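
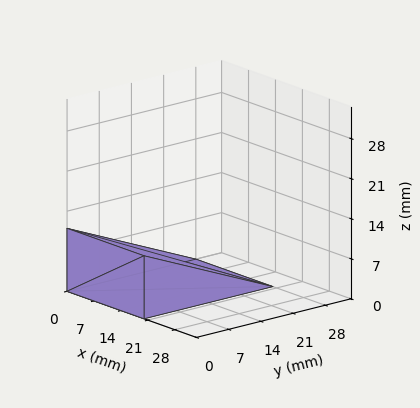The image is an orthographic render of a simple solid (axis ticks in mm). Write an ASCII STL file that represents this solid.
Reading the render: the shape is a wedge (ramp): 20 × 28 mm base, rising to 11 mm along the y=0 edge and sloping linearly to z=0 at y=28 (dimensions read to the nearest mm from the axis ticks). For the STL, each face is triangulated and given an outward normal.

solid part
  facet normal 0.0000 0.0000 -1.0000
    outer loop
      vertex 20.00 28.00 0.00
      vertex 20.00 0.00 0.00
      vertex 0.00 0.00 0.00
    endloop
  endfacet
  facet normal 0.0000 0.0000 -1.0000
    outer loop
      vertex 0.00 28.00 0.00
      vertex 20.00 28.00 0.00
      vertex 0.00 0.00 0.00
    endloop
  endfacet
  facet normal 0.0000 -1.0000 0.0000
    outer loop
      vertex 0.00 0.00 0.00
      vertex 20.00 0.00 0.00
      vertex 20.00 0.00 11.00
    endloop
  endfacet
  facet normal 0.0000 -1.0000 0.0000
    outer loop
      vertex 0.00 0.00 0.00
      vertex 20.00 0.00 11.00
      vertex 0.00 0.00 11.00
    endloop
  endfacet
  facet normal 0.0000 0.3657 0.9308
    outer loop
      vertex 0.00 0.00 11.00
      vertex 20.00 0.00 11.00
      vertex 20.00 28.00 0.00
    endloop
  endfacet
  facet normal 0.0000 0.3657 0.9308
    outer loop
      vertex 0.00 0.00 11.00
      vertex 20.00 28.00 0.00
      vertex 0.00 28.00 0.00
    endloop
  endfacet
  facet normal -1.0000 0.0000 0.0000
    outer loop
      vertex 0.00 0.00 11.00
      vertex 0.00 28.00 0.00
      vertex 0.00 0.00 0.00
    endloop
  endfacet
  facet normal 1.0000 0.0000 0.0000
    outer loop
      vertex 20.00 0.00 0.00
      vertex 20.00 28.00 0.00
      vertex 20.00 0.00 11.00
    endloop
  endfacet
endsolid part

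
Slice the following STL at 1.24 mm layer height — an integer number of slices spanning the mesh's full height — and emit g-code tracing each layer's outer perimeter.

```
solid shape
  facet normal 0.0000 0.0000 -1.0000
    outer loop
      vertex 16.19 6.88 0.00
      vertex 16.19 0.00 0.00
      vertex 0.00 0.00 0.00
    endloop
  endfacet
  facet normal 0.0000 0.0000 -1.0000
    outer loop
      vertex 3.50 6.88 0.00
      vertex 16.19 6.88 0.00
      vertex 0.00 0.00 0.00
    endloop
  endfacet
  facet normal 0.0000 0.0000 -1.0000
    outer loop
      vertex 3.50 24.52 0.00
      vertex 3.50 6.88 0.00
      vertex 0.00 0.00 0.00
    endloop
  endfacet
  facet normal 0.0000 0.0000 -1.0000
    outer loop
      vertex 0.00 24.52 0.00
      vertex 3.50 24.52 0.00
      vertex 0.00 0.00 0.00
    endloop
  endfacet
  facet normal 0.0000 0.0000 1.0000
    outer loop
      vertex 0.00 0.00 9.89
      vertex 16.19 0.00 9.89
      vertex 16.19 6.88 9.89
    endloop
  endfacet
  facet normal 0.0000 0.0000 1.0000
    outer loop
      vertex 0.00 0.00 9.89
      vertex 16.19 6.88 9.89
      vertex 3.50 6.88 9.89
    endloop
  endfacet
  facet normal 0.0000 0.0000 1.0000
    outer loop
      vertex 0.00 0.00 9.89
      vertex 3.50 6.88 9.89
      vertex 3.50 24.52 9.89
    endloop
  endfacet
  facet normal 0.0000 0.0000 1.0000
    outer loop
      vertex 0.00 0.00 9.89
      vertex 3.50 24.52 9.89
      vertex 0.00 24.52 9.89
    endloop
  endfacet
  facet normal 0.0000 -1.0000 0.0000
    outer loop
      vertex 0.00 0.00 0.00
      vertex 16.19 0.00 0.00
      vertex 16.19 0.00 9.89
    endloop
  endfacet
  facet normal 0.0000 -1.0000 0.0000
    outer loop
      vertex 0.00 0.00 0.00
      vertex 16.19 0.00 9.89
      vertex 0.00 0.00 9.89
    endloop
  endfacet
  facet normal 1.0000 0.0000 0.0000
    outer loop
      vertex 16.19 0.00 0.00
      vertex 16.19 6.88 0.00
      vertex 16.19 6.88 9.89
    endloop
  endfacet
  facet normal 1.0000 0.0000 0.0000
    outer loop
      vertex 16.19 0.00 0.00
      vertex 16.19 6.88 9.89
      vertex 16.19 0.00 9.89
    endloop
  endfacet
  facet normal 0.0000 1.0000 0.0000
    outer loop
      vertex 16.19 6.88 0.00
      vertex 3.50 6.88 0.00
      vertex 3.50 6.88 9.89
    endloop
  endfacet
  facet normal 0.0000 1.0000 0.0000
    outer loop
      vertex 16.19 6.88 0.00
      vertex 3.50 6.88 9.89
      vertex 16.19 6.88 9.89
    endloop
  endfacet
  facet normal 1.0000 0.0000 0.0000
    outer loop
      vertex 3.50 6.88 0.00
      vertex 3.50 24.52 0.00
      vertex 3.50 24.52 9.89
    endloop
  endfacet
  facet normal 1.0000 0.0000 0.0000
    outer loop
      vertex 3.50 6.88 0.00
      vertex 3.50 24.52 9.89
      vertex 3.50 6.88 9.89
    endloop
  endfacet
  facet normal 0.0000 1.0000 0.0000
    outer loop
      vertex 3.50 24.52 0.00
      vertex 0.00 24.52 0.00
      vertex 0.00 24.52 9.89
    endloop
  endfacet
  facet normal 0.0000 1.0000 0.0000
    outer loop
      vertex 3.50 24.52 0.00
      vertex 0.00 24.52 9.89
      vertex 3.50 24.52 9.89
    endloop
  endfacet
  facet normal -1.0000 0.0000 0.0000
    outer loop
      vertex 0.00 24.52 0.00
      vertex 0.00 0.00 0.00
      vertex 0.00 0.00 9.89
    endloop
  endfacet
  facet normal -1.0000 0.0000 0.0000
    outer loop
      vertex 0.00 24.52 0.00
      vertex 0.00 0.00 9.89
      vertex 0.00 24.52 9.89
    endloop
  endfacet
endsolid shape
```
; perimeter-only toolpath
G21 ; units = mm
G90 ; absolute positioning
G28 ; home
; layer 1
G0 Z1.24
G0 X0.00 Y0.00
G1 X16.19 Y0.00
G1 X16.19 Y6.88
G1 X3.50 Y6.88
G1 X3.50 Y24.52
G1 X0.00 Y24.52
G1 X0.00 Y0.00
; layer 2
G0 Z2.47
G0 X0.00 Y0.00
G1 X16.19 Y0.00
G1 X16.19 Y6.88
G1 X3.50 Y6.88
G1 X3.50 Y24.52
G1 X0.00 Y24.52
G1 X0.00 Y0.00
; layer 3
G0 Z3.71
G0 X0.00 Y0.00
G1 X16.19 Y0.00
G1 X16.19 Y6.88
G1 X3.50 Y6.88
G1 X3.50 Y24.52
G1 X0.00 Y24.52
G1 X0.00 Y0.00
; layer 4
G0 Z4.95
G0 X0.00 Y0.00
G1 X16.19 Y0.00
G1 X16.19 Y6.88
G1 X3.50 Y6.88
G1 X3.50 Y24.52
G1 X0.00 Y24.52
G1 X0.00 Y0.00
; layer 5
G0 Z6.18
G0 X0.00 Y0.00
G1 X16.19 Y0.00
G1 X16.19 Y6.88
G1 X3.50 Y6.88
G1 X3.50 Y24.52
G1 X0.00 Y24.52
G1 X0.00 Y0.00
; layer 6
G0 Z7.42
G0 X0.00 Y0.00
G1 X16.19 Y0.00
G1 X16.19 Y6.88
G1 X3.50 Y6.88
G1 X3.50 Y24.52
G1 X0.00 Y24.52
G1 X0.00 Y0.00
; layer 7
G0 Z8.65
G0 X0.00 Y0.00
G1 X16.19 Y0.00
G1 X16.19 Y6.88
G1 X3.50 Y6.88
G1 X3.50 Y24.52
G1 X0.00 Y24.52
G1 X0.00 Y0.00
; layer 8
G0 Z9.89
G0 X0.00 Y0.00
G1 X16.19 Y0.00
G1 X16.19 Y6.88
G1 X3.50 Y6.88
G1 X3.50 Y24.52
G1 X0.00 Y24.52
G1 X0.00 Y0.00
M2 ; end

The solid is an L-shaped prism: outer 16.2 × 24.5 mm, arm thicknesses ≈ 6.88 mm (horizontal) and 3.5 mm (vertical), extruded 9.89 mm in z. Slicing at Δz = 1.24 mm — 8 equal slices spanning the solid's height, so layer i sits at z = i·h/8 — gives 8 non-empty perimeters. Each is a 6-segment closed polygon; G0 lifts to the layer z and rapids to the start vertex, then G1 traces the edges.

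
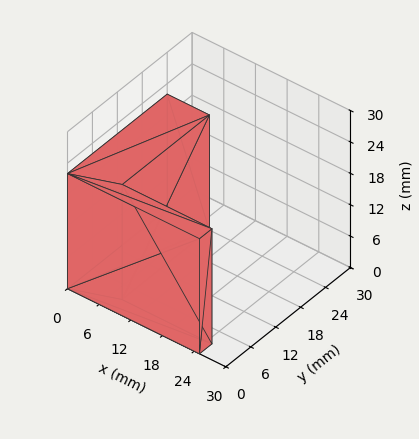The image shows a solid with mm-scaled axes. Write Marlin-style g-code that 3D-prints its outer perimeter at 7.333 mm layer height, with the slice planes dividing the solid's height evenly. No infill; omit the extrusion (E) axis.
Reading the render: the shape is an L-shaped prism: outer 25 × 24 mm, arm thicknesses ≈ 3 mm (horizontal) and 8 mm (vertical), extruded 22 mm in z (dimensions read to the nearest mm from the axis ticks). For the g-code, the solid's height is divided into equal slices at the stated Δz and each level perimeter traced with G1 moves after a G0 lift.

; perimeter-only toolpath
G21 ; units = mm
G90 ; absolute positioning
G28 ; home
; layer 1
G0 Z7.333
G0 X0.000 Y0.000
G1 X25.000 Y0.000
G1 X25.000 Y3.000
G1 X8.000 Y3.000
G1 X8.000 Y24.000
G1 X0.000 Y24.000
G1 X0.000 Y0.000
; layer 2
G0 Z14.667
G0 X0.000 Y0.000
G1 X25.000 Y0.000
G1 X25.000 Y3.000
G1 X8.000 Y3.000
G1 X8.000 Y24.000
G1 X0.000 Y24.000
G1 X0.000 Y0.000
; layer 3
G0 Z22.000
G0 X0.000 Y0.000
G1 X25.000 Y0.000
G1 X25.000 Y3.000
G1 X8.000 Y3.000
G1 X8.000 Y24.000
G1 X0.000 Y24.000
G1 X0.000 Y0.000
M2 ; end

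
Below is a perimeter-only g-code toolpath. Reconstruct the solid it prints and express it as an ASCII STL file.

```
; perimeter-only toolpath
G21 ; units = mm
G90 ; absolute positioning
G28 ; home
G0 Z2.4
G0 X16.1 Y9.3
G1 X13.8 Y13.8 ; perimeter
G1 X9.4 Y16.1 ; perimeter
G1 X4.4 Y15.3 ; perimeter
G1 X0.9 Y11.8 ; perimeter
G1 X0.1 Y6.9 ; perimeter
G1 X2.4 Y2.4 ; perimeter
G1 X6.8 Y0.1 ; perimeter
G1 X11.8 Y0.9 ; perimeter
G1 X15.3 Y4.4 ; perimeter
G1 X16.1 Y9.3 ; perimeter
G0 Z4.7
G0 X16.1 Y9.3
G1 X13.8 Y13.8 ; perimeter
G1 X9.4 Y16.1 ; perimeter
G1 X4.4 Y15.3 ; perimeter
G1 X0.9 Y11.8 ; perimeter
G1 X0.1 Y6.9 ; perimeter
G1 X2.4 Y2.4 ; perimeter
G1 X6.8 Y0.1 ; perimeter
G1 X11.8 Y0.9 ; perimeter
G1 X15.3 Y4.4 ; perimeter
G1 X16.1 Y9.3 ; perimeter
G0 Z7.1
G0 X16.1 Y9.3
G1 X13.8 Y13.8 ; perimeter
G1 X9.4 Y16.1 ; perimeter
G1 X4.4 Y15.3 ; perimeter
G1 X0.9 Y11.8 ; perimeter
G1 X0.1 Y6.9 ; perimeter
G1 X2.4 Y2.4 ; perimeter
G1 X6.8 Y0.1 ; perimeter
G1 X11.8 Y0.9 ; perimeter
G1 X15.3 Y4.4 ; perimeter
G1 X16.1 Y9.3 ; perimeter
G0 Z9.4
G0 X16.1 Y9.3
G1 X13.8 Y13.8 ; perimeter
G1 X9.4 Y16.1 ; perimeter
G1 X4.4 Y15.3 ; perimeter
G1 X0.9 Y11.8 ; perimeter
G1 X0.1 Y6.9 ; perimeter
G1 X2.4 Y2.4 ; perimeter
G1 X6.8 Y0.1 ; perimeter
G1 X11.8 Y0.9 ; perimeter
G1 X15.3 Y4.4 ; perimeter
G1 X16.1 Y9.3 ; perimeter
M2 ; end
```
solid part
  facet normal 0.0000 0.0000 -1.0000
    outer loop
      vertex 9.4 16.1 0.0
      vertex 13.8 13.8 0.0
      vertex 16.1 9.3 0.0
    endloop
  endfacet
  facet normal 0.0000 0.0000 -1.0000
    outer loop
      vertex 4.4 15.3 0.0
      vertex 9.4 16.1 0.0
      vertex 16.1 9.3 0.0
    endloop
  endfacet
  facet normal 0.0000 0.0000 -1.0000
    outer loop
      vertex 0.9 11.8 0.0
      vertex 4.4 15.3 0.0
      vertex 16.1 9.3 0.0
    endloop
  endfacet
  facet normal 0.0000 0.0000 -1.0000
    outer loop
      vertex 0.1 6.9 0.0
      vertex 0.9 11.8 0.0
      vertex 16.1 9.3 0.0
    endloop
  endfacet
  facet normal 0.0000 0.0000 -1.0000
    outer loop
      vertex 2.4 2.4 0.0
      vertex 0.1 6.9 0.0
      vertex 16.1 9.3 0.0
    endloop
  endfacet
  facet normal 0.0000 0.0000 -1.0000
    outer loop
      vertex 6.8 0.1 0.0
      vertex 2.4 2.4 0.0
      vertex 16.1 9.3 0.0
    endloop
  endfacet
  facet normal 0.0000 0.0000 -1.0000
    outer loop
      vertex 11.8 0.9 0.0
      vertex 6.8 0.1 0.0
      vertex 16.1 9.3 0.0
    endloop
  endfacet
  facet normal 0.0000 0.0000 -1.0000
    outer loop
      vertex 15.3 4.4 0.0
      vertex 11.8 0.9 0.0
      vertex 16.1 9.3 0.0
    endloop
  endfacet
  facet normal 0.0000 0.0000 1.0000
    outer loop
      vertex 16.1 9.3 9.4
      vertex 13.8 13.8 9.4
      vertex 9.4 16.1 9.4
    endloop
  endfacet
  facet normal 0.0000 0.0000 1.0000
    outer loop
      vertex 16.1 9.3 9.4
      vertex 9.4 16.1 9.4
      vertex 4.4 15.3 9.4
    endloop
  endfacet
  facet normal 0.0000 0.0000 1.0000
    outer loop
      vertex 16.1 9.3 9.4
      vertex 4.4 15.3 9.4
      vertex 0.9 11.8 9.4
    endloop
  endfacet
  facet normal 0.0000 0.0000 1.0000
    outer loop
      vertex 16.1 9.3 9.4
      vertex 0.9 11.8 9.4
      vertex 0.1 6.9 9.4
    endloop
  endfacet
  facet normal 0.0000 0.0000 1.0000
    outer loop
      vertex 16.1 9.3 9.4
      vertex 0.1 6.9 9.4
      vertex 2.4 2.4 9.4
    endloop
  endfacet
  facet normal 0.0000 0.0000 1.0000
    outer loop
      vertex 16.1 9.3 9.4
      vertex 2.4 2.4 9.4
      vertex 6.8 0.1 9.4
    endloop
  endfacet
  facet normal 0.0000 0.0000 1.0000
    outer loop
      vertex 16.1 9.3 9.4
      vertex 6.8 0.1 9.4
      vertex 11.8 0.9 9.4
    endloop
  endfacet
  facet normal 0.0000 0.0000 1.0000
    outer loop
      vertex 16.1 9.3 9.4
      vertex 11.8 0.9 9.4
      vertex 15.3 4.4 9.4
    endloop
  endfacet
  facet normal 0.8904 0.4551 0.0000
    outer loop
      vertex 16.1 9.3 0.0
      vertex 13.8 13.8 0.0
      vertex 13.8 13.8 9.4
    endloop
  endfacet
  facet normal 0.8904 0.4551 0.0000
    outer loop
      vertex 16.1 9.3 0.0
      vertex 13.8 13.8 9.4
      vertex 16.1 9.3 9.4
    endloop
  endfacet
  facet normal 0.4633 0.8862 0.0000
    outer loop
      vertex 13.8 13.8 0.0
      vertex 9.4 16.1 0.0
      vertex 9.4 16.1 9.4
    endloop
  endfacet
  facet normal 0.4633 0.8862 0.0000
    outer loop
      vertex 13.8 13.8 0.0
      vertex 9.4 16.1 9.4
      vertex 13.8 13.8 9.4
    endloop
  endfacet
  facet normal -0.1580 0.9874 0.0000
    outer loop
      vertex 9.4 16.1 0.0
      vertex 4.4 15.3 0.0
      vertex 4.4 15.3 9.4
    endloop
  endfacet
  facet normal -0.1580 0.9874 0.0000
    outer loop
      vertex 9.4 16.1 0.0
      vertex 4.4 15.3 9.4
      vertex 9.4 16.1 9.4
    endloop
  endfacet
  facet normal -0.7071 0.7071 0.0000
    outer loop
      vertex 4.4 15.3 0.0
      vertex 0.9 11.8 0.0
      vertex 0.9 11.8 9.4
    endloop
  endfacet
  facet normal -0.7071 0.7071 0.0000
    outer loop
      vertex 4.4 15.3 0.0
      vertex 0.9 11.8 9.4
      vertex 4.4 15.3 9.4
    endloop
  endfacet
  facet normal -0.9869 0.1611 0.0000
    outer loop
      vertex 0.9 11.8 0.0
      vertex 0.1 6.9 0.0
      vertex 0.1 6.9 9.4
    endloop
  endfacet
  facet normal -0.9869 0.1611 0.0000
    outer loop
      vertex 0.9 11.8 0.0
      vertex 0.1 6.9 9.4
      vertex 0.9 11.8 9.4
    endloop
  endfacet
  facet normal -0.8904 -0.4551 0.0000
    outer loop
      vertex 0.1 6.9 0.0
      vertex 2.4 2.4 0.0
      vertex 2.4 2.4 9.4
    endloop
  endfacet
  facet normal -0.8904 -0.4551 0.0000
    outer loop
      vertex 0.1 6.9 0.0
      vertex 2.4 2.4 9.4
      vertex 0.1 6.9 9.4
    endloop
  endfacet
  facet normal -0.4633 -0.8862 0.0000
    outer loop
      vertex 2.4 2.4 0.0
      vertex 6.8 0.1 0.0
      vertex 6.8 0.1 9.4
    endloop
  endfacet
  facet normal -0.4633 -0.8862 0.0000
    outer loop
      vertex 2.4 2.4 0.0
      vertex 6.8 0.1 9.4
      vertex 2.4 2.4 9.4
    endloop
  endfacet
  facet normal 0.1580 -0.9874 0.0000
    outer loop
      vertex 6.8 0.1 0.0
      vertex 11.8 0.9 0.0
      vertex 11.8 0.9 9.4
    endloop
  endfacet
  facet normal 0.1580 -0.9874 0.0000
    outer loop
      vertex 6.8 0.1 0.0
      vertex 11.8 0.9 9.4
      vertex 6.8 0.1 9.4
    endloop
  endfacet
  facet normal 0.7071 -0.7071 0.0000
    outer loop
      vertex 11.8 0.9 0.0
      vertex 15.3 4.4 0.0
      vertex 15.3 4.4 9.4
    endloop
  endfacet
  facet normal 0.7071 -0.7071 0.0000
    outer loop
      vertex 11.8 0.9 0.0
      vertex 15.3 4.4 9.4
      vertex 11.8 0.9 9.4
    endloop
  endfacet
  facet normal 0.9869 -0.1611 0.0000
    outer loop
      vertex 15.3 4.4 0.0
      vertex 16.1 9.3 0.0
      vertex 16.1 9.3 9.4
    endloop
  endfacet
  facet normal 0.9869 -0.1611 0.0000
    outer loop
      vertex 15.3 4.4 0.0
      vertex 16.1 9.3 9.4
      vertex 15.3 4.4 9.4
    endloop
  endfacet
endsolid part

The G0 Z moves step by Δz≈2.4 mm. Every layer's G1 loop is the same polygon, so the solid is a straight extrusion of it from z=0 to z≈9.4. Closing with flat bottom and top caps and triangulating gives 36 facets — a regular 10-sided prism (a cylinder approximated with 10 flat sides), circumscribed radius ≈ 8.1 mm, height ≈ 9.4 mm.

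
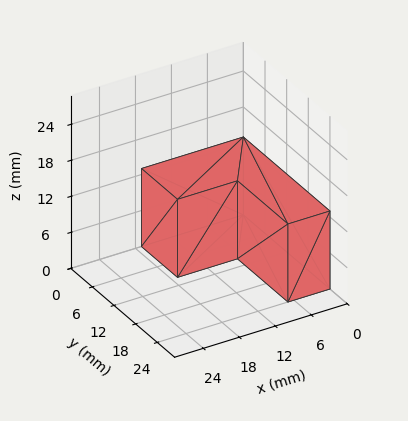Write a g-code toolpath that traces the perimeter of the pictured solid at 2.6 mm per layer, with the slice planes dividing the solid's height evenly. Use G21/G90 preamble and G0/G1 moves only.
Reading the render: the shape is an L-shaped prism: outer 17 × 24 mm, arm thicknesses ≈ 10 mm (horizontal) and 7 mm (vertical), extruded 13 mm in z (dimensions read to the nearest mm from the axis ticks). For the g-code, the solid's height is divided into equal slices at the stated Δz and each level perimeter traced with G1 moves after a G0 lift.

; perimeter-only toolpath
G21 ; units = mm
G90 ; absolute positioning
G28 ; home
; layer 1
G0 Z2.6
G0 X0.0 Y0.0
G1 X17.0 Y0.0
G1 X17.0 Y10.0
G1 X7.0 Y10.0
G1 X7.0 Y24.0
G1 X0.0 Y24.0
G1 X0.0 Y0.0
; layer 2
G0 Z5.2
G0 X0.0 Y0.0
G1 X17.0 Y0.0
G1 X17.0 Y10.0
G1 X7.0 Y10.0
G1 X7.0 Y24.0
G1 X0.0 Y24.0
G1 X0.0 Y0.0
; layer 3
G0 Z7.8
G0 X0.0 Y0.0
G1 X17.0 Y0.0
G1 X17.0 Y10.0
G1 X7.0 Y10.0
G1 X7.0 Y24.0
G1 X0.0 Y24.0
G1 X0.0 Y0.0
; layer 4
G0 Z10.4
G0 X0.0 Y0.0
G1 X17.0 Y0.0
G1 X17.0 Y10.0
G1 X7.0 Y10.0
G1 X7.0 Y24.0
G1 X0.0 Y24.0
G1 X0.0 Y0.0
; layer 5
G0 Z13.0
G0 X0.0 Y0.0
G1 X17.0 Y0.0
G1 X17.0 Y10.0
G1 X7.0 Y10.0
G1 X7.0 Y24.0
G1 X0.0 Y24.0
G1 X0.0 Y0.0
M2 ; end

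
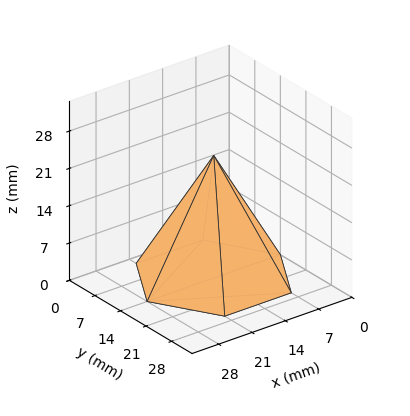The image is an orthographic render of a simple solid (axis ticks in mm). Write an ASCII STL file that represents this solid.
Reading the render: the shape is a regular 6-sided pyramid, base circumscribed radius ≈ 14 mm, apex at z ≈ 23 mm (dimensions read to the nearest mm from the axis ticks). For the STL, each face is triangulated and given an outward normal.

solid part
  facet normal 0.0000 0.0000 -1.0000
    outer loop
      vertex 7.00 26.12 0.00
      vertex 21.00 26.12 0.00
      vertex 28.00 14.00 0.00
    endloop
  endfacet
  facet normal 0.0000 0.0000 -1.0000
    outer loop
      vertex 0.00 14.00 0.00
      vertex 7.00 26.12 0.00
      vertex 28.00 14.00 0.00
    endloop
  endfacet
  facet normal 0.0000 0.0000 -1.0000
    outer loop
      vertex 7.00 1.88 0.00
      vertex 0.00 14.00 0.00
      vertex 28.00 14.00 0.00
    endloop
  endfacet
  facet normal 0.0000 0.0000 -1.0000
    outer loop
      vertex 21.00 1.88 0.00
      vertex 7.00 1.88 0.00
      vertex 28.00 14.00 0.00
    endloop
  endfacet
  facet normal 0.7660 0.4424 0.4663
    outer loop
      vertex 28.00 14.00 0.00
      vertex 21.00 26.12 0.00
      vertex 14.00 14.00 23.00
    endloop
  endfacet
  facet normal 0.0000 0.8847 0.4662
    outer loop
      vertex 21.00 26.12 0.00
      vertex 7.00 26.12 0.00
      vertex 14.00 14.00 23.00
    endloop
  endfacet
  facet normal -0.7660 0.4424 0.4663
    outer loop
      vertex 7.00 26.12 0.00
      vertex 0.00 14.00 0.00
      vertex 14.00 14.00 23.00
    endloop
  endfacet
  facet normal -0.7660 -0.4424 0.4663
    outer loop
      vertex 0.00 14.00 0.00
      vertex 7.00 1.88 0.00
      vertex 14.00 14.00 23.00
    endloop
  endfacet
  facet normal 0.0000 -0.8847 0.4662
    outer loop
      vertex 7.00 1.88 0.00
      vertex 21.00 1.88 0.00
      vertex 14.00 14.00 23.00
    endloop
  endfacet
  facet normal 0.7660 -0.4424 0.4663
    outer loop
      vertex 21.00 1.88 0.00
      vertex 28.00 14.00 0.00
      vertex 14.00 14.00 23.00
    endloop
  endfacet
endsolid part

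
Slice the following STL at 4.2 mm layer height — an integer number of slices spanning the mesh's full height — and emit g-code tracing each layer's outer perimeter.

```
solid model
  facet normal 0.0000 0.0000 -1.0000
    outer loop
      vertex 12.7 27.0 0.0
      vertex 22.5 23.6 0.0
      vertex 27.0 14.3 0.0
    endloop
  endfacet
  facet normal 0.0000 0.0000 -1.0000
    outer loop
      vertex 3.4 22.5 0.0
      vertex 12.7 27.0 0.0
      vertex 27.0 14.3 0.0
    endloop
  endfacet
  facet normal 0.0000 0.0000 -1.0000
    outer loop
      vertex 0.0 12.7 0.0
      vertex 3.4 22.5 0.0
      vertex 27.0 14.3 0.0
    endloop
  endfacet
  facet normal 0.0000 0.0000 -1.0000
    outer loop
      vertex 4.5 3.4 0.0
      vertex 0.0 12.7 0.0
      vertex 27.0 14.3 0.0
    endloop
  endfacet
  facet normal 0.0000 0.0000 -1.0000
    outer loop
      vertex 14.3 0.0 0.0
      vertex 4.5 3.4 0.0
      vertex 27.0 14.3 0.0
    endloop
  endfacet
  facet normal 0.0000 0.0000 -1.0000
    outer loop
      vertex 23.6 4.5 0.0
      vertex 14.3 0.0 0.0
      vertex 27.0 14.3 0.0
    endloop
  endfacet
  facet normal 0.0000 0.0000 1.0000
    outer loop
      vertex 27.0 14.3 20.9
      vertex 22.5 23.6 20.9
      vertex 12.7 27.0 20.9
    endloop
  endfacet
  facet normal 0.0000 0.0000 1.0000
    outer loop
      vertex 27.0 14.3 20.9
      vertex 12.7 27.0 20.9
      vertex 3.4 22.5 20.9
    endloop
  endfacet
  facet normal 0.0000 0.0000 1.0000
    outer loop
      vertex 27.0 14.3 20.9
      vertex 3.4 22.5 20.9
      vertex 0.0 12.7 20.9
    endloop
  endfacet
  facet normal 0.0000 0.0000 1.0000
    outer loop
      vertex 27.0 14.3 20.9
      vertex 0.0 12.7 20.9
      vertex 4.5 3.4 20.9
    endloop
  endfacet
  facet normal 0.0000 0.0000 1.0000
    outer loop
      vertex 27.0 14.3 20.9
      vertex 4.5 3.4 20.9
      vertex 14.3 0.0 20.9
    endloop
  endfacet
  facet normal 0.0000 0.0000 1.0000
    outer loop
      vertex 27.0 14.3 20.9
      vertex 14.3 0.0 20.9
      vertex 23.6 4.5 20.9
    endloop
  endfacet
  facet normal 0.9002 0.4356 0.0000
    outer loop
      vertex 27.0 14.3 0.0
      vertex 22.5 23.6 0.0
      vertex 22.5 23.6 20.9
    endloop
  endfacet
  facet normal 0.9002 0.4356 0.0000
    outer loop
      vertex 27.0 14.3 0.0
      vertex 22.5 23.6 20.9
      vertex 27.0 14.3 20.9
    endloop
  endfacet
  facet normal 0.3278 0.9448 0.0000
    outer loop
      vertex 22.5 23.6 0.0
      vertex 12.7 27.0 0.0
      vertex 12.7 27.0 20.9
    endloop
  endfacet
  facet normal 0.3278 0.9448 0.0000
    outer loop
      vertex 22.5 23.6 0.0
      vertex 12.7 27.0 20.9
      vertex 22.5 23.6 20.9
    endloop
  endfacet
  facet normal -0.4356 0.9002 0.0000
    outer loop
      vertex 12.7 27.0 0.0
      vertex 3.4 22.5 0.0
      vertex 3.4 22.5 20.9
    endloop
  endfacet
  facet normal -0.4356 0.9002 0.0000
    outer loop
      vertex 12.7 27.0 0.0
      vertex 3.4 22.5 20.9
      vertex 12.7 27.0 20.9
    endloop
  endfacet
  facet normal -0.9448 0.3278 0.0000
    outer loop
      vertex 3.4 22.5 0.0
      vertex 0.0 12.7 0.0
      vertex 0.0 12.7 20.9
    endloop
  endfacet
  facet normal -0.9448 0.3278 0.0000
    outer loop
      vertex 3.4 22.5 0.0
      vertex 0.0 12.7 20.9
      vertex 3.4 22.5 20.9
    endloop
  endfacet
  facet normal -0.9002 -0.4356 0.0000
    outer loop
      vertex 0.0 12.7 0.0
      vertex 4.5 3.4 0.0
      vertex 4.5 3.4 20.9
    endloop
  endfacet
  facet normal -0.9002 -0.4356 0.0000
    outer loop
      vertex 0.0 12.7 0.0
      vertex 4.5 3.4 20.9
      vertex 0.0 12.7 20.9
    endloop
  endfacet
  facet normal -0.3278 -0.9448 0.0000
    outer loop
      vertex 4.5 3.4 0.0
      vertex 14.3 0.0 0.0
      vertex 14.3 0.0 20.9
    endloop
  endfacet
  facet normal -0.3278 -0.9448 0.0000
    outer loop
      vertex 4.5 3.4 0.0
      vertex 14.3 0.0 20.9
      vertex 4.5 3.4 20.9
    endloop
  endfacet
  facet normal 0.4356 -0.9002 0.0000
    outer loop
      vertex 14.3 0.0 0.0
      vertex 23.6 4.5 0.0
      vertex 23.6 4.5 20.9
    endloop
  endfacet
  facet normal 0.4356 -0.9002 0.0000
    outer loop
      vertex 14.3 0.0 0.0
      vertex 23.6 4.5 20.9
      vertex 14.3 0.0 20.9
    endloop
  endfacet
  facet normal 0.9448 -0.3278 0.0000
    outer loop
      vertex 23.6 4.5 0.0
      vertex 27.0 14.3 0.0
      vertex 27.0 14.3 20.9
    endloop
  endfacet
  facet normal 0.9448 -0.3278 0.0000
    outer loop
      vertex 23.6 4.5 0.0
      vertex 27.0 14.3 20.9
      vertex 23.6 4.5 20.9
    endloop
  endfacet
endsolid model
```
; perimeter-only toolpath
G21 ; units = mm
G90 ; absolute positioning
G28 ; home
; layer 1
G0 Z4.2
G0 X27.0 Y14.3
G1 X22.5 Y23.6
G1 X12.7 Y27.0
G1 X3.4 Y22.5
G1 X0.0 Y12.7
G1 X4.5 Y3.4
G1 X14.3 Y0.0
G1 X23.6 Y4.5
G1 X27.0 Y14.3
; layer 2
G0 Z8.4
G0 X27.0 Y14.3
G1 X22.5 Y23.6
G1 X12.7 Y27.0
G1 X3.4 Y22.5
G1 X0.0 Y12.7
G1 X4.5 Y3.4
G1 X14.3 Y0.0
G1 X23.6 Y4.5
G1 X27.0 Y14.3
; layer 3
G0 Z12.5
G0 X27.0 Y14.3
G1 X22.5 Y23.6
G1 X12.7 Y27.0
G1 X3.4 Y22.5
G1 X0.0 Y12.7
G1 X4.5 Y3.4
G1 X14.3 Y0.0
G1 X23.6 Y4.5
G1 X27.0 Y14.3
; layer 4
G0 Z16.7
G0 X27.0 Y14.3
G1 X22.5 Y23.6
G1 X12.7 Y27.0
G1 X3.4 Y22.5
G1 X0.0 Y12.7
G1 X4.5 Y3.4
G1 X14.3 Y0.0
G1 X23.6 Y4.5
G1 X27.0 Y14.3
; layer 5
G0 Z20.9
G0 X27.0 Y14.3
G1 X22.5 Y23.6
G1 X12.7 Y27.0
G1 X3.4 Y22.5
G1 X0.0 Y12.7
G1 X4.5 Y3.4
G1 X14.3 Y0.0
G1 X23.6 Y4.5
G1 X27.0 Y14.3
M2 ; end

The solid is a regular 8-sided prism (a cylinder approximated with 8 flat sides), circumscribed radius ≈ 13.5 mm, height ≈ 20.9 mm. Slicing at Δz = 4.2 mm — 5 equal slices spanning the solid's height, so layer i sits at z = i·h/5 — gives 5 non-empty perimeters. Each is a 8-segment closed polygon; G0 lifts to the layer z and rapids to the start vertex, then G1 traces the edges.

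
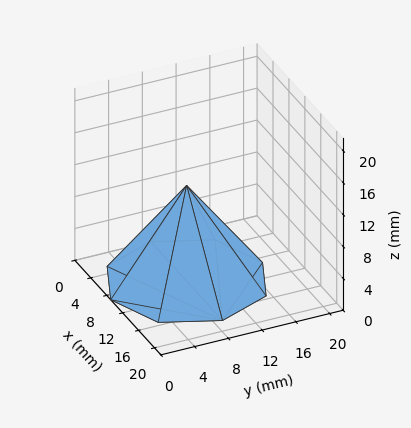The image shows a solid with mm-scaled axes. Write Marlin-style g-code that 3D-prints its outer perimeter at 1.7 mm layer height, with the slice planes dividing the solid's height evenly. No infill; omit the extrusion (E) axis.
Reading the render: the shape is a regular 8-sided pyramid, base circumscribed radius ≈ 9 mm, apex at z ≈ 12 mm (dimensions read to the nearest mm from the axis ticks). For the g-code, the solid's height is divided into equal slices at the stated Δz and each level perimeter traced with G1 moves after a G0 lift.

; perimeter-only toolpath
G21 ; units = mm
G90 ; absolute positioning
G28 ; home
; layer 1
G0 Z1.7
G0 X16.7 Y9.0
G1 X14.5 Y14.5
G1 X9.0 Y16.7
G1 X3.5 Y14.5
G1 X1.3 Y9.0
G1 X3.5 Y3.5
G1 X9.0 Y1.3
G1 X14.5 Y3.5
G1 X16.7 Y9.0
; layer 2
G0 Z3.4
G0 X15.4 Y9.0
G1 X13.6 Y13.6
G1 X9.0 Y15.4
G1 X4.4 Y13.6
G1 X2.6 Y9.0
G1 X4.4 Y4.4
G1 X9.0 Y2.6
G1 X13.6 Y4.4
G1 X15.4 Y9.0
; layer 3
G0 Z5.1
G0 X14.1 Y9.0
G1 X12.7 Y12.7
G1 X9.0 Y14.1
G1 X5.3 Y12.7
G1 X3.9 Y9.0
G1 X5.3 Y5.3
G1 X9.0 Y3.9
G1 X12.7 Y5.3
G1 X14.1 Y9.0
; layer 4
G0 Z6.9
G0 X12.9 Y9.0
G1 X11.7 Y11.7
G1 X9.0 Y12.9
G1 X6.3 Y11.7
G1 X5.1 Y9.0
G1 X6.3 Y6.3
G1 X9.0 Y5.1
G1 X11.7 Y6.3
G1 X12.9 Y9.0
; layer 5
G0 Z8.6
G0 X11.6 Y9.0
G1 X10.8 Y10.8
G1 X9.0 Y11.6
G1 X7.2 Y10.8
G1 X6.4 Y9.0
G1 X7.2 Y7.2
G1 X9.0 Y6.4
G1 X10.8 Y7.2
G1 X11.6 Y9.0
; layer 6
G0 Z10.3
G0 X10.3 Y9.0
G1 X9.9 Y9.9
G1 X9.0 Y10.3
G1 X8.1 Y9.9
G1 X7.7 Y9.0
G1 X8.1 Y8.1
G1 X9.0 Y7.7
G1 X9.9 Y8.1
G1 X10.3 Y9.0
M2 ; end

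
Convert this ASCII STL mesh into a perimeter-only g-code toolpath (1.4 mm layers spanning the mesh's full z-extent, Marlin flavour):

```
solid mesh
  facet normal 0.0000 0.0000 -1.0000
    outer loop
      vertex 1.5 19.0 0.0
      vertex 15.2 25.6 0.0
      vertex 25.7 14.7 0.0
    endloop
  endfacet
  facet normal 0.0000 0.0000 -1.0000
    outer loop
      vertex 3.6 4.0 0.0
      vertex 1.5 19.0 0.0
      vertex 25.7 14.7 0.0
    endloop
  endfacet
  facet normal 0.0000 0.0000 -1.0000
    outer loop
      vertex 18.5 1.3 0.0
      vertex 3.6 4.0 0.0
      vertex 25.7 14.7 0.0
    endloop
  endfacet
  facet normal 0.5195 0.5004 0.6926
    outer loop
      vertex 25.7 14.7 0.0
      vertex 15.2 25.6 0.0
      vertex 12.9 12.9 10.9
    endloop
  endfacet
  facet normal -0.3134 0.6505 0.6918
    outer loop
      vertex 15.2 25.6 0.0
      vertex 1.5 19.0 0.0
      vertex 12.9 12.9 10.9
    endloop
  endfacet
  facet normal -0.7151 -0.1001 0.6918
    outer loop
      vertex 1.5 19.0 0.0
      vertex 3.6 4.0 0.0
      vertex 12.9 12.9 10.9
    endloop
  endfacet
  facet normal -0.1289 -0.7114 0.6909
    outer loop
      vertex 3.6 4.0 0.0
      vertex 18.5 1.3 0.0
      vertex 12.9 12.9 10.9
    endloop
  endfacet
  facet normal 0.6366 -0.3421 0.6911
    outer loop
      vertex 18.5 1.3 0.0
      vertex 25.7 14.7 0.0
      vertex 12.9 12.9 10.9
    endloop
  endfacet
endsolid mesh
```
; perimeter-only toolpath
G21 ; units = mm
G90 ; absolute positioning
G28 ; home
; layer 1
G0 Z1.4
G0 X24.1 Y14.5
G1 X14.9 Y24.0
G1 X2.9 Y18.2
G1 X4.8 Y5.1
G1 X17.8 Y2.8
G1 X24.1 Y14.5
; layer 2
G0 Z2.7
G0 X22.5 Y14.2
G1 X14.6 Y22.4
G1 X4.3 Y17.5
G1 X5.9 Y6.2
G1 X17.1 Y4.2
G1 X22.5 Y14.2
; layer 3
G0 Z4.1
G0 X20.9 Y14.0
G1 X14.3 Y20.8
G1 X5.8 Y16.7
G1 X7.1 Y7.3
G1 X16.4 Y5.7
G1 X20.9 Y14.0
; layer 4
G0 Z5.5
G0 X19.3 Y13.8
G1 X14.1 Y19.2
G1 X7.2 Y15.9
G1 X8.2 Y8.4
G1 X15.7 Y7.1
G1 X19.3 Y13.8
; layer 5
G0 Z6.8
G0 X17.7 Y13.6
G1 X13.8 Y17.7
G1 X8.6 Y15.2
G1 X9.4 Y9.6
G1 X15.0 Y8.6
G1 X17.7 Y13.6
; layer 6
G0 Z8.2
G0 X16.1 Y13.4
G1 X13.5 Y16.1
G1 X10.1 Y14.4
G1 X10.6 Y10.7
G1 X14.3 Y10.0
G1 X16.1 Y13.4
; layer 7
G0 Z9.5
G0 X14.5 Y13.1
G1 X13.2 Y14.5
G1 X11.5 Y13.7
G1 X11.7 Y11.8
G1 X13.6 Y11.4
G1 X14.5 Y13.1
M2 ; end

The solid is a regular 5-sided pyramid, base circumscribed radius ≈ 12.9 mm, apex at z ≈ 10.9 mm. Slicing at Δz = 1.4 mm — 8 equal slices spanning the solid's height, so layer i sits at z = i·h/8 — gives 7 non-empty perimeters. Each is a 5-segment closed polygon; G0 lifts to the layer z and rapids to the start vertex, then G1 traces the edges. The cross-section shrinks linearly with z (the slice at the apex is degenerate and omitted).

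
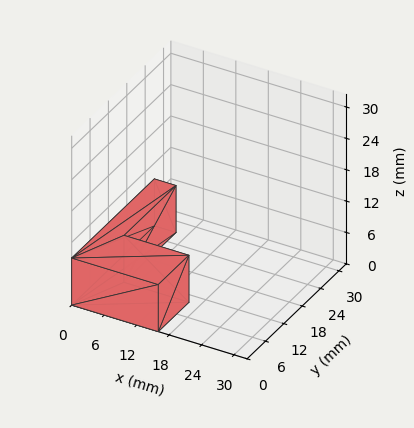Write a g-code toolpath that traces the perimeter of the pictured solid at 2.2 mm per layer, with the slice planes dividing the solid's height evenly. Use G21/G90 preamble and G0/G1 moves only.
Reading the render: the shape is an L-shaped prism: outer 16 × 27 mm, arm thicknesses ≈ 10 mm (horizontal) and 4 mm (vertical), extruded 9 mm in z (dimensions read to the nearest mm from the axis ticks). For the g-code, the solid's height is divided into equal slices at the stated Δz and each level perimeter traced with G1 moves after a G0 lift.

; perimeter-only toolpath
G21 ; units = mm
G90 ; absolute positioning
G28 ; home
; layer 1
G0 Z2.2
G0 X0.0 Y0.0
G1 X16.0 Y0.0
G1 X16.0 Y10.0
G1 X4.0 Y10.0
G1 X4.0 Y27.0
G1 X0.0 Y27.0
G1 X0.0 Y0.0
; layer 2
G0 Z4.5
G0 X0.0 Y0.0
G1 X16.0 Y0.0
G1 X16.0 Y10.0
G1 X4.0 Y10.0
G1 X4.0 Y27.0
G1 X0.0 Y27.0
G1 X0.0 Y0.0
; layer 3
G0 Z6.8
G0 X0.0 Y0.0
G1 X16.0 Y0.0
G1 X16.0 Y10.0
G1 X4.0 Y10.0
G1 X4.0 Y27.0
G1 X0.0 Y27.0
G1 X0.0 Y0.0
; layer 4
G0 Z9.0
G0 X0.0 Y0.0
G1 X16.0 Y0.0
G1 X16.0 Y10.0
G1 X4.0 Y10.0
G1 X4.0 Y27.0
G1 X0.0 Y27.0
G1 X0.0 Y0.0
M2 ; end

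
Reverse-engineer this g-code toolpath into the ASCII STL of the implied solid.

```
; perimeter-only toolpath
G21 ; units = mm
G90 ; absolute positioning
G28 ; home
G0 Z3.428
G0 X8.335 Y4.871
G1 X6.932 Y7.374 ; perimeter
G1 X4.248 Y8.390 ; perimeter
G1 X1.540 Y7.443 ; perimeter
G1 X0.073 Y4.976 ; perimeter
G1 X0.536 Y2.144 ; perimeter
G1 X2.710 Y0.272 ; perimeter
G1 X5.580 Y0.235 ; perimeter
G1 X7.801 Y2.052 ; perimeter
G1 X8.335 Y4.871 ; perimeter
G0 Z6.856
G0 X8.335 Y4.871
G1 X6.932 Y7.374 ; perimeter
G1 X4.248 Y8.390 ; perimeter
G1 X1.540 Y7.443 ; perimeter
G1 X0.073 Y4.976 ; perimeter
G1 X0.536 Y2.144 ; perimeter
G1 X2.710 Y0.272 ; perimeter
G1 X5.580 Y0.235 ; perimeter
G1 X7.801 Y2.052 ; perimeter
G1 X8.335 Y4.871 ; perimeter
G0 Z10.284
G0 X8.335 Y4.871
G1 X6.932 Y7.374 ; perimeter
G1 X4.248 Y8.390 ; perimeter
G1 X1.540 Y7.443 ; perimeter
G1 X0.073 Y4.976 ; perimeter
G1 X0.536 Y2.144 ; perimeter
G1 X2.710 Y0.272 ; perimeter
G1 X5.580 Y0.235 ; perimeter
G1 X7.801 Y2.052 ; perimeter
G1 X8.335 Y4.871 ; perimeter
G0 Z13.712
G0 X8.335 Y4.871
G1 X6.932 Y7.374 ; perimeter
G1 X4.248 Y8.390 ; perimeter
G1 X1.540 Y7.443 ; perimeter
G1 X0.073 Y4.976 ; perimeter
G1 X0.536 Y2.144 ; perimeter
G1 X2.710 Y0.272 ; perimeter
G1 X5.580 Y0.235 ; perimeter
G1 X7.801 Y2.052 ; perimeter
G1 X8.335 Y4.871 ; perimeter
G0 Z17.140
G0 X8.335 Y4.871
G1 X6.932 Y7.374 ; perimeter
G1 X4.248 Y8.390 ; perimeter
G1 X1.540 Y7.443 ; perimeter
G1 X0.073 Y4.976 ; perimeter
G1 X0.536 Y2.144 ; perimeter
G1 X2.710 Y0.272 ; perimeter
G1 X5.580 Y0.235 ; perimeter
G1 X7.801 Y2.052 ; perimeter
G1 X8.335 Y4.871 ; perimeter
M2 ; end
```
solid part
  facet normal 0.0000 0.0000 -1.0000
    outer loop
      vertex 4.248 8.390 0.000
      vertex 6.932 7.374 0.000
      vertex 8.335 4.871 0.000
    endloop
  endfacet
  facet normal 0.0000 0.0000 -1.0000
    outer loop
      vertex 1.540 7.443 0.000
      vertex 4.248 8.390 0.000
      vertex 8.335 4.871 0.000
    endloop
  endfacet
  facet normal 0.0000 0.0000 -1.0000
    outer loop
      vertex 0.073 4.976 0.000
      vertex 1.540 7.443 0.000
      vertex 8.335 4.871 0.000
    endloop
  endfacet
  facet normal 0.0000 0.0000 -1.0000
    outer loop
      vertex 0.536 2.144 0.000
      vertex 0.073 4.976 0.000
      vertex 8.335 4.871 0.000
    endloop
  endfacet
  facet normal 0.0000 0.0000 -1.0000
    outer loop
      vertex 2.710 0.272 0.000
      vertex 0.536 2.144 0.000
      vertex 8.335 4.871 0.000
    endloop
  endfacet
  facet normal 0.0000 0.0000 -1.0000
    outer loop
      vertex 5.580 0.235 0.000
      vertex 2.710 0.272 0.000
      vertex 8.335 4.871 0.000
    endloop
  endfacet
  facet normal 0.0000 0.0000 -1.0000
    outer loop
      vertex 7.801 2.052 0.000
      vertex 5.580 0.235 0.000
      vertex 8.335 4.871 0.000
    endloop
  endfacet
  facet normal 0.0000 0.0000 1.0000
    outer loop
      vertex 8.335 4.871 17.140
      vertex 6.932 7.374 17.140
      vertex 4.248 8.390 17.140
    endloop
  endfacet
  facet normal 0.0000 0.0000 1.0000
    outer loop
      vertex 8.335 4.871 17.140
      vertex 4.248 8.390 17.140
      vertex 1.540 7.443 17.140
    endloop
  endfacet
  facet normal 0.0000 0.0000 1.0000
    outer loop
      vertex 8.335 4.871 17.140
      vertex 1.540 7.443 17.140
      vertex 0.073 4.976 17.140
    endloop
  endfacet
  facet normal 0.0000 0.0000 1.0000
    outer loop
      vertex 8.335 4.871 17.140
      vertex 0.073 4.976 17.140
      vertex 0.536 2.144 17.140
    endloop
  endfacet
  facet normal 0.0000 0.0000 1.0000
    outer loop
      vertex 8.335 4.871 17.140
      vertex 0.536 2.144 17.140
      vertex 2.710 0.272 17.140
    endloop
  endfacet
  facet normal 0.0000 0.0000 1.0000
    outer loop
      vertex 8.335 4.871 17.140
      vertex 2.710 0.272 17.140
      vertex 5.580 0.235 17.140
    endloop
  endfacet
  facet normal 0.0000 0.0000 1.0000
    outer loop
      vertex 8.335 4.871 17.140
      vertex 5.580 0.235 17.140
      vertex 7.801 2.052 17.140
    endloop
  endfacet
  facet normal 0.8723 0.4890 0.0000
    outer loop
      vertex 8.335 4.871 0.000
      vertex 6.932 7.374 0.000
      vertex 6.932 7.374 17.140
    endloop
  endfacet
  facet normal 0.8723 0.4890 0.0000
    outer loop
      vertex 8.335 4.871 0.000
      vertex 6.932 7.374 17.140
      vertex 8.335 4.871 17.140
    endloop
  endfacet
  facet normal 0.3540 0.9352 0.0000
    outer loop
      vertex 6.932 7.374 0.000
      vertex 4.248 8.390 0.000
      vertex 4.248 8.390 17.140
    endloop
  endfacet
  facet normal 0.3540 0.9352 0.0000
    outer loop
      vertex 6.932 7.374 0.000
      vertex 4.248 8.390 17.140
      vertex 6.932 7.374 17.140
    endloop
  endfacet
  facet normal -0.3301 0.9439 0.0000
    outer loop
      vertex 4.248 8.390 0.000
      vertex 1.540 7.443 0.000
      vertex 1.540 7.443 17.140
    endloop
  endfacet
  facet normal -0.3301 0.9439 0.0000
    outer loop
      vertex 4.248 8.390 0.000
      vertex 1.540 7.443 17.140
      vertex 4.248 8.390 17.140
    endloop
  endfacet
  facet normal -0.8595 0.5111 0.0000
    outer loop
      vertex 1.540 7.443 0.000
      vertex 0.073 4.976 0.000
      vertex 0.073 4.976 17.140
    endloop
  endfacet
  facet normal -0.8595 0.5111 0.0000
    outer loop
      vertex 1.540 7.443 0.000
      vertex 0.073 4.976 17.140
      vertex 1.540 7.443 17.140
    endloop
  endfacet
  facet normal -0.9869 -0.1613 0.0000
    outer loop
      vertex 0.073 4.976 0.000
      vertex 0.536 2.144 0.000
      vertex 0.536 2.144 17.140
    endloop
  endfacet
  facet normal -0.9869 -0.1613 0.0000
    outer loop
      vertex 0.073 4.976 0.000
      vertex 0.536 2.144 17.140
      vertex 0.073 4.976 17.140
    endloop
  endfacet
  facet normal -0.6525 -0.7578 0.0000
    outer loop
      vertex 0.536 2.144 0.000
      vertex 2.710 0.272 0.000
      vertex 2.710 0.272 17.140
    endloop
  endfacet
  facet normal -0.6525 -0.7578 0.0000
    outer loop
      vertex 0.536 2.144 0.000
      vertex 2.710 0.272 17.140
      vertex 0.536 2.144 17.140
    endloop
  endfacet
  facet normal -0.0129 -0.9999 0.0000
    outer loop
      vertex 2.710 0.272 0.000
      vertex 5.580 0.235 0.000
      vertex 5.580 0.235 17.140
    endloop
  endfacet
  facet normal -0.0129 -0.9999 0.0000
    outer loop
      vertex 2.710 0.272 0.000
      vertex 5.580 0.235 17.140
      vertex 2.710 0.272 17.140
    endloop
  endfacet
  facet normal 0.6332 -0.7740 0.0000
    outer loop
      vertex 5.580 0.235 0.000
      vertex 7.801 2.052 0.000
      vertex 7.801 2.052 17.140
    endloop
  endfacet
  facet normal 0.6332 -0.7740 0.0000
    outer loop
      vertex 5.580 0.235 0.000
      vertex 7.801 2.052 17.140
      vertex 5.580 0.235 17.140
    endloop
  endfacet
  facet normal 0.9825 -0.1861 0.0000
    outer loop
      vertex 7.801 2.052 0.000
      vertex 8.335 4.871 0.000
      vertex 8.335 4.871 17.140
    endloop
  endfacet
  facet normal 0.9825 -0.1861 0.0000
    outer loop
      vertex 7.801 2.052 0.000
      vertex 8.335 4.871 17.140
      vertex 7.801 2.052 17.140
    endloop
  endfacet
endsolid part

The G0 Z moves step by Δz≈3.428 mm. Every layer's G1 loop is the same polygon, so the solid is a straight extrusion of it from z=0 to z≈17.1. Closing with flat bottom and top caps and triangulating gives 32 facets — a regular 9-sided prism (a cylinder approximated with 9 flat sides), circumscribed radius ≈ 4.2 mm, height ≈ 17.1 mm.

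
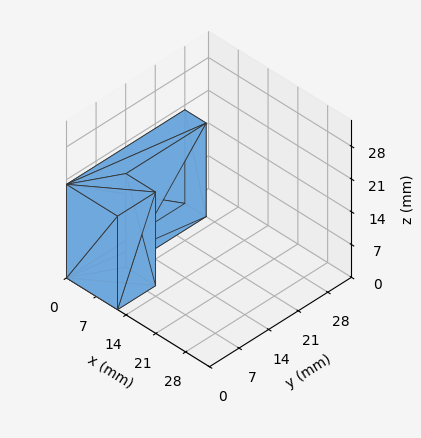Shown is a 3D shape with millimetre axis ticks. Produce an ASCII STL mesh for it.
Reading the render: the shape is an L-shaped prism: outer 12 × 28 mm, arm thicknesses ≈ 9 mm (horizontal) and 5 mm (vertical), extruded 20 mm in z (dimensions read to the nearest mm from the axis ticks). For the STL, each face is triangulated and given an outward normal.

solid part
  facet normal 0.0000 0.0000 -1.0000
    outer loop
      vertex 12.0 9.0 0.0
      vertex 12.0 0.0 0.0
      vertex 0.0 0.0 0.0
    endloop
  endfacet
  facet normal 0.0000 0.0000 -1.0000
    outer loop
      vertex 5.0 9.0 0.0
      vertex 12.0 9.0 0.0
      vertex 0.0 0.0 0.0
    endloop
  endfacet
  facet normal 0.0000 0.0000 -1.0000
    outer loop
      vertex 5.0 28.0 0.0
      vertex 5.0 9.0 0.0
      vertex 0.0 0.0 0.0
    endloop
  endfacet
  facet normal 0.0000 0.0000 -1.0000
    outer loop
      vertex 0.0 28.0 0.0
      vertex 5.0 28.0 0.0
      vertex 0.0 0.0 0.0
    endloop
  endfacet
  facet normal 0.0000 0.0000 1.0000
    outer loop
      vertex 0.0 0.0 20.0
      vertex 12.0 0.0 20.0
      vertex 12.0 9.0 20.0
    endloop
  endfacet
  facet normal 0.0000 0.0000 1.0000
    outer loop
      vertex 0.0 0.0 20.0
      vertex 12.0 9.0 20.0
      vertex 5.0 9.0 20.0
    endloop
  endfacet
  facet normal 0.0000 0.0000 1.0000
    outer loop
      vertex 0.0 0.0 20.0
      vertex 5.0 9.0 20.0
      vertex 5.0 28.0 20.0
    endloop
  endfacet
  facet normal 0.0000 0.0000 1.0000
    outer loop
      vertex 0.0 0.0 20.0
      vertex 5.0 28.0 20.0
      vertex 0.0 28.0 20.0
    endloop
  endfacet
  facet normal 0.0000 -1.0000 0.0000
    outer loop
      vertex 0.0 0.0 0.0
      vertex 12.0 0.0 0.0
      vertex 12.0 0.0 20.0
    endloop
  endfacet
  facet normal 0.0000 -1.0000 0.0000
    outer loop
      vertex 0.0 0.0 0.0
      vertex 12.0 0.0 20.0
      vertex 0.0 0.0 20.0
    endloop
  endfacet
  facet normal 1.0000 0.0000 0.0000
    outer loop
      vertex 12.0 0.0 0.0
      vertex 12.0 9.0 0.0
      vertex 12.0 9.0 20.0
    endloop
  endfacet
  facet normal 1.0000 0.0000 0.0000
    outer loop
      vertex 12.0 0.0 0.0
      vertex 12.0 9.0 20.0
      vertex 12.0 0.0 20.0
    endloop
  endfacet
  facet normal 0.0000 1.0000 0.0000
    outer loop
      vertex 12.0 9.0 0.0
      vertex 5.0 9.0 0.0
      vertex 5.0 9.0 20.0
    endloop
  endfacet
  facet normal 0.0000 1.0000 0.0000
    outer loop
      vertex 12.0 9.0 0.0
      vertex 5.0 9.0 20.0
      vertex 12.0 9.0 20.0
    endloop
  endfacet
  facet normal 1.0000 0.0000 0.0000
    outer loop
      vertex 5.0 9.0 0.0
      vertex 5.0 28.0 0.0
      vertex 5.0 28.0 20.0
    endloop
  endfacet
  facet normal 1.0000 0.0000 0.0000
    outer loop
      vertex 5.0 9.0 0.0
      vertex 5.0 28.0 20.0
      vertex 5.0 9.0 20.0
    endloop
  endfacet
  facet normal 0.0000 1.0000 0.0000
    outer loop
      vertex 5.0 28.0 0.0
      vertex 0.0 28.0 0.0
      vertex 0.0 28.0 20.0
    endloop
  endfacet
  facet normal 0.0000 1.0000 0.0000
    outer loop
      vertex 5.0 28.0 0.0
      vertex 0.0 28.0 20.0
      vertex 5.0 28.0 20.0
    endloop
  endfacet
  facet normal -1.0000 0.0000 0.0000
    outer loop
      vertex 0.0 28.0 0.0
      vertex 0.0 0.0 0.0
      vertex 0.0 0.0 20.0
    endloop
  endfacet
  facet normal -1.0000 0.0000 0.0000
    outer loop
      vertex 0.0 28.0 0.0
      vertex 0.0 0.0 20.0
      vertex 0.0 28.0 20.0
    endloop
  endfacet
endsolid part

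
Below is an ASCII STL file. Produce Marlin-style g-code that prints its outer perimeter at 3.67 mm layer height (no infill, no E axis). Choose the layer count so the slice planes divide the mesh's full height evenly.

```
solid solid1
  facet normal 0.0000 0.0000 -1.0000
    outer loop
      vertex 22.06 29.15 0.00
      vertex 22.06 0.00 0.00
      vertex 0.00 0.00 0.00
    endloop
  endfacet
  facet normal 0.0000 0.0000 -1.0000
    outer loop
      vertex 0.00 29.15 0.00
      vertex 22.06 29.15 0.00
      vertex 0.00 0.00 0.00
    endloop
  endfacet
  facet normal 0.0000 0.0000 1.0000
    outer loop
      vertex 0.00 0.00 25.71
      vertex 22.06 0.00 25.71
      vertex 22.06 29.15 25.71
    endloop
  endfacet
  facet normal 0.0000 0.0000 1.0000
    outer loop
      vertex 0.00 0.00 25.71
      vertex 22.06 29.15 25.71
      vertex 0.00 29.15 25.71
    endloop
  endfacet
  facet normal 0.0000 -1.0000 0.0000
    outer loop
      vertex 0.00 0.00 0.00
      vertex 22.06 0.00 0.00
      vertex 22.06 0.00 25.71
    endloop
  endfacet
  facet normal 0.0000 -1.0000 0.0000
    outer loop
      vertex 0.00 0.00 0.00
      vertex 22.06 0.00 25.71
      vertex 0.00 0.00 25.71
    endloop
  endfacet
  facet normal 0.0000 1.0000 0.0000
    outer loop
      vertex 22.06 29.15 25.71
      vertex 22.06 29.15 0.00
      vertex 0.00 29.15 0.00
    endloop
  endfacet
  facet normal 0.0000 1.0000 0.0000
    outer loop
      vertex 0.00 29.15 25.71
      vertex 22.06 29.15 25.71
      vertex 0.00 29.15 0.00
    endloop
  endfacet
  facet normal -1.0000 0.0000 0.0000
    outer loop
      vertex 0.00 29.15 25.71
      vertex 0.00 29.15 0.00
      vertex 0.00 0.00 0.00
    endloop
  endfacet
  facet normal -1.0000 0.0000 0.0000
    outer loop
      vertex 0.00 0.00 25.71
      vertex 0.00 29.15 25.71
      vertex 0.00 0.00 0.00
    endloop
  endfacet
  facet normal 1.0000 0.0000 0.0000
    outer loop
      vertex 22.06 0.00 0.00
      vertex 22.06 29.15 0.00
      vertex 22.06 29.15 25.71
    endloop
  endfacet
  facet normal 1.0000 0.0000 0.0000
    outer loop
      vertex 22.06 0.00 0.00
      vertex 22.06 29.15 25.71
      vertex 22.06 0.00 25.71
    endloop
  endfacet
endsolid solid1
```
; perimeter-only toolpath
G21 ; units = mm
G90 ; absolute positioning
G28 ; home
; layer 1
G0 Z3.67
G0 X0.00 Y0.00
G1 X22.06 Y0.00
G1 X22.06 Y29.15
G1 X0.00 Y29.15
G1 X0.00 Y0.00
; layer 2
G0 Z7.35
G0 X0.00 Y0.00
G1 X22.06 Y0.00
G1 X22.06 Y29.15
G1 X0.00 Y29.15
G1 X0.00 Y0.00
; layer 3
G0 Z11.02
G0 X0.00 Y0.00
G1 X22.06 Y0.00
G1 X22.06 Y29.15
G1 X0.00 Y29.15
G1 X0.00 Y0.00
; layer 4
G0 Z14.69
G0 X0.00 Y0.00
G1 X22.06 Y0.00
G1 X22.06 Y29.15
G1 X0.00 Y29.15
G1 X0.00 Y0.00
; layer 5
G0 Z18.36
G0 X0.00 Y0.00
G1 X22.06 Y0.00
G1 X22.06 Y29.15
G1 X0.00 Y29.15
G1 X0.00 Y0.00
; layer 6
G0 Z22.04
G0 X0.00 Y0.00
G1 X22.06 Y0.00
G1 X22.06 Y29.15
G1 X0.00 Y29.15
G1 X0.00 Y0.00
; layer 7
G0 Z25.71
G0 X0.00 Y0.00
G1 X22.06 Y0.00
G1 X22.06 Y29.15
G1 X0.00 Y29.15
G1 X0.00 Y0.00
M2 ; end

The solid is a rectangular box, roughly 22.1 × 29.1 mm footprint and 25.7 mm tall. Slicing at Δz = 3.67 mm — 7 equal slices spanning the solid's height, so layer i sits at z = i·h/7 — gives 7 non-empty perimeters. Each is a 4-segment closed polygon; G0 lifts to the layer z and rapids to the start vertex, then G1 traces the edges.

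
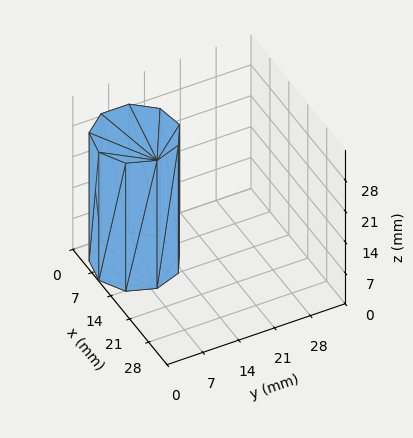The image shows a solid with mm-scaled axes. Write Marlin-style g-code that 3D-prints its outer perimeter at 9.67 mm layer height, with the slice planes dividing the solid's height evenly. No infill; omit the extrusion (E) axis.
Reading the render: the shape is a regular 9-sided prism (a cylinder approximated with 9 flat sides), circumscribed radius ≈ 8 mm, height ≈ 29 mm (dimensions read to the nearest mm from the axis ticks). For the g-code, the solid's height is divided into equal slices at the stated Δz and each level perimeter traced with G1 moves after a G0 lift.

; perimeter-only toolpath
G21 ; units = mm
G90 ; absolute positioning
G28 ; home
; layer 1
G0 Z9.67
G0 X16.00 Y8.00
G1 X14.13 Y13.14
G1 X9.39 Y15.88
G1 X4.00 Y14.93
G1 X0.48 Y10.74
G1 X0.48 Y5.26
G1 X4.00 Y1.07
G1 X9.39 Y0.12
G1 X14.13 Y2.86
G1 X16.00 Y8.00
; layer 2
G0 Z19.33
G0 X16.00 Y8.00
G1 X14.13 Y13.14
G1 X9.39 Y15.88
G1 X4.00 Y14.93
G1 X0.48 Y10.74
G1 X0.48 Y5.26
G1 X4.00 Y1.07
G1 X9.39 Y0.12
G1 X14.13 Y2.86
G1 X16.00 Y8.00
; layer 3
G0 Z29.00
G0 X16.00 Y8.00
G1 X14.13 Y13.14
G1 X9.39 Y15.88
G1 X4.00 Y14.93
G1 X0.48 Y10.74
G1 X0.48 Y5.26
G1 X4.00 Y1.07
G1 X9.39 Y0.12
G1 X14.13 Y2.86
G1 X16.00 Y8.00
M2 ; end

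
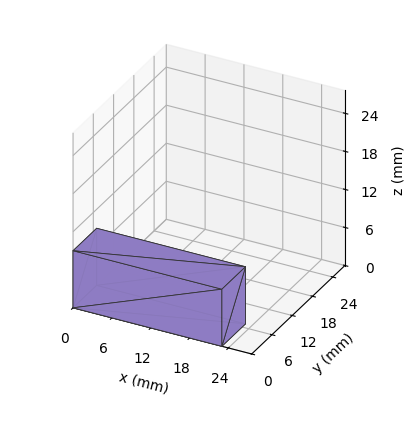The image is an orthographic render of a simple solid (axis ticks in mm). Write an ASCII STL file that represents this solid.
Reading the render: the shape is a rectangular box, roughly 23 × 7 mm footprint and 9 mm tall (dimensions read to the nearest mm from the axis ticks). For the STL, each face is triangulated and given an outward normal.

solid part
  facet normal 0.0000 0.0000 -1.0000
    outer loop
      vertex 23.000 7.000 0.000
      vertex 23.000 0.000 0.000
      vertex 0.000 0.000 0.000
    endloop
  endfacet
  facet normal 0.0000 0.0000 -1.0000
    outer loop
      vertex 0.000 7.000 0.000
      vertex 23.000 7.000 0.000
      vertex 0.000 0.000 0.000
    endloop
  endfacet
  facet normal 0.0000 0.0000 1.0000
    outer loop
      vertex 0.000 0.000 9.000
      vertex 23.000 0.000 9.000
      vertex 23.000 7.000 9.000
    endloop
  endfacet
  facet normal 0.0000 0.0000 1.0000
    outer loop
      vertex 0.000 0.000 9.000
      vertex 23.000 7.000 9.000
      vertex 0.000 7.000 9.000
    endloop
  endfacet
  facet normal 0.0000 -1.0000 0.0000
    outer loop
      vertex 0.000 0.000 0.000
      vertex 23.000 0.000 0.000
      vertex 23.000 0.000 9.000
    endloop
  endfacet
  facet normal 0.0000 -1.0000 0.0000
    outer loop
      vertex 0.000 0.000 0.000
      vertex 23.000 0.000 9.000
      vertex 0.000 0.000 9.000
    endloop
  endfacet
  facet normal 0.0000 1.0000 0.0000
    outer loop
      vertex 23.000 7.000 9.000
      vertex 23.000 7.000 0.000
      vertex 0.000 7.000 0.000
    endloop
  endfacet
  facet normal 0.0000 1.0000 0.0000
    outer loop
      vertex 0.000 7.000 9.000
      vertex 23.000 7.000 9.000
      vertex 0.000 7.000 0.000
    endloop
  endfacet
  facet normal -1.0000 0.0000 0.0000
    outer loop
      vertex 0.000 7.000 9.000
      vertex 0.000 7.000 0.000
      vertex 0.000 0.000 0.000
    endloop
  endfacet
  facet normal -1.0000 0.0000 0.0000
    outer loop
      vertex 0.000 0.000 9.000
      vertex 0.000 7.000 9.000
      vertex 0.000 0.000 0.000
    endloop
  endfacet
  facet normal 1.0000 0.0000 0.0000
    outer loop
      vertex 23.000 0.000 0.000
      vertex 23.000 7.000 0.000
      vertex 23.000 7.000 9.000
    endloop
  endfacet
  facet normal 1.0000 0.0000 0.0000
    outer loop
      vertex 23.000 0.000 0.000
      vertex 23.000 7.000 9.000
      vertex 23.000 0.000 9.000
    endloop
  endfacet
endsolid part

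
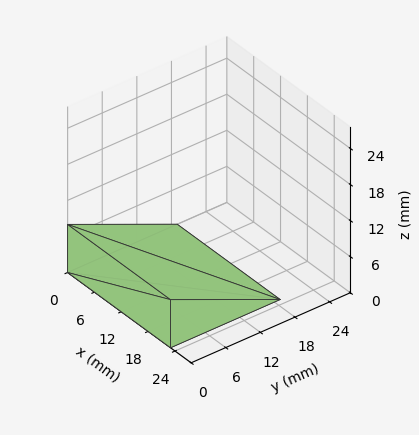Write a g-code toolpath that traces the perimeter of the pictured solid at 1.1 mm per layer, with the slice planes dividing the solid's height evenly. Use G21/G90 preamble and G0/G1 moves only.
Reading the render: the shape is a wedge (ramp): 23 × 19 mm base, rising to 8 mm along the y=0 edge and sloping linearly to z=0 at y=19 (dimensions read to the nearest mm from the axis ticks). For the g-code, the solid's height is divided into equal slices at the stated Δz and each level perimeter traced with G1 moves after a G0 lift.

; perimeter-only toolpath
G21 ; units = mm
G90 ; absolute positioning
G28 ; home
; layer 1
G0 Z1.1
G0 X0.0 Y0.0
G1 X23.0 Y0.0
G1 X23.0 Y16.3
G1 X0.0 Y16.3
G1 X0.0 Y0.0
; layer 2
G0 Z2.3
G0 X0.0 Y0.0
G1 X23.0 Y0.0
G1 X23.0 Y13.6
G1 X0.0 Y13.6
G1 X0.0 Y0.0
; layer 3
G0 Z3.4
G0 X0.0 Y0.0
G1 X23.0 Y0.0
G1 X23.0 Y10.9
G1 X0.0 Y10.9
G1 X0.0 Y0.0
; layer 4
G0 Z4.6
G0 X0.0 Y0.0
G1 X23.0 Y0.0
G1 X23.0 Y8.1
G1 X0.0 Y8.1
G1 X0.0 Y0.0
; layer 5
G0 Z5.7
G0 X0.0 Y0.0
G1 X23.0 Y0.0
G1 X23.0 Y5.4
G1 X0.0 Y5.4
G1 X0.0 Y0.0
; layer 6
G0 Z6.9
G0 X0.0 Y0.0
G1 X23.0 Y0.0
G1 X23.0 Y2.7
G1 X0.0 Y2.7
G1 X0.0 Y0.0
M2 ; end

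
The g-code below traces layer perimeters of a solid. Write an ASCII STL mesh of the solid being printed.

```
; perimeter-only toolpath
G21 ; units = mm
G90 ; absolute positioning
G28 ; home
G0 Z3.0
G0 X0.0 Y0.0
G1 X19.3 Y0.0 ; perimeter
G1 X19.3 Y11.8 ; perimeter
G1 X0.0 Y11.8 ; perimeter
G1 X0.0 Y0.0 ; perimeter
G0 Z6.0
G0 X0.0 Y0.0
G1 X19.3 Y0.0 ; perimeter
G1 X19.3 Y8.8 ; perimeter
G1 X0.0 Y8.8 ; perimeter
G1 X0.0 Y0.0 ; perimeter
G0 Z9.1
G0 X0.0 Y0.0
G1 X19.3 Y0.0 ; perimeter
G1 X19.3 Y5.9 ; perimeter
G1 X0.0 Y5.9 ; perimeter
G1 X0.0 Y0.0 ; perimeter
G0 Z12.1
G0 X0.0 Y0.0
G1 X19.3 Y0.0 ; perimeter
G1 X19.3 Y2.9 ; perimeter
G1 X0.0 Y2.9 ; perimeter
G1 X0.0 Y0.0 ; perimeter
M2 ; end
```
solid part
  facet normal 0.0000 0.0000 -1.0000
    outer loop
      vertex 19.3 14.7 0.0
      vertex 19.3 0.0 0.0
      vertex 0.0 0.0 0.0
    endloop
  endfacet
  facet normal 0.0000 0.0000 -1.0000
    outer loop
      vertex 0.0 14.7 0.0
      vertex 19.3 14.7 0.0
      vertex 0.0 0.0 0.0
    endloop
  endfacet
  facet normal 0.0000 -1.0000 0.0000
    outer loop
      vertex 0.0 0.0 0.0
      vertex 19.3 0.0 0.0
      vertex 19.3 0.0 15.1
    endloop
  endfacet
  facet normal 0.0000 -1.0000 0.0000
    outer loop
      vertex 0.0 0.0 0.0
      vertex 19.3 0.0 15.1
      vertex 0.0 0.0 15.1
    endloop
  endfacet
  facet normal 0.0000 0.7165 0.6976
    outer loop
      vertex 0.0 0.0 15.1
      vertex 19.3 0.0 15.1
      vertex 19.3 14.7 0.0
    endloop
  endfacet
  facet normal 0.0000 0.7165 0.6976
    outer loop
      vertex 0.0 0.0 15.1
      vertex 19.3 14.7 0.0
      vertex 0.0 14.7 0.0
    endloop
  endfacet
  facet normal -1.0000 0.0000 0.0000
    outer loop
      vertex 0.0 0.0 15.1
      vertex 0.0 14.7 0.0
      vertex 0.0 0.0 0.0
    endloop
  endfacet
  facet normal 1.0000 0.0000 0.0000
    outer loop
      vertex 19.3 0.0 0.0
      vertex 19.3 14.7 0.0
      vertex 19.3 0.0 15.1
    endloop
  endfacet
endsolid part

The G0 Z moves step by Δz≈3.0 mm. The G1 loops shrink linearly with z, so the solid tapers from its base footprint up to z≈15.1. Closing with a flat bottom cap and the tapered top and triangulating gives 8 facets — a wedge (ramp): 19.3 × 14.7 mm base, rising to 15.1 mm along the y=0 edge and sloping linearly to z=0 at y=14.7.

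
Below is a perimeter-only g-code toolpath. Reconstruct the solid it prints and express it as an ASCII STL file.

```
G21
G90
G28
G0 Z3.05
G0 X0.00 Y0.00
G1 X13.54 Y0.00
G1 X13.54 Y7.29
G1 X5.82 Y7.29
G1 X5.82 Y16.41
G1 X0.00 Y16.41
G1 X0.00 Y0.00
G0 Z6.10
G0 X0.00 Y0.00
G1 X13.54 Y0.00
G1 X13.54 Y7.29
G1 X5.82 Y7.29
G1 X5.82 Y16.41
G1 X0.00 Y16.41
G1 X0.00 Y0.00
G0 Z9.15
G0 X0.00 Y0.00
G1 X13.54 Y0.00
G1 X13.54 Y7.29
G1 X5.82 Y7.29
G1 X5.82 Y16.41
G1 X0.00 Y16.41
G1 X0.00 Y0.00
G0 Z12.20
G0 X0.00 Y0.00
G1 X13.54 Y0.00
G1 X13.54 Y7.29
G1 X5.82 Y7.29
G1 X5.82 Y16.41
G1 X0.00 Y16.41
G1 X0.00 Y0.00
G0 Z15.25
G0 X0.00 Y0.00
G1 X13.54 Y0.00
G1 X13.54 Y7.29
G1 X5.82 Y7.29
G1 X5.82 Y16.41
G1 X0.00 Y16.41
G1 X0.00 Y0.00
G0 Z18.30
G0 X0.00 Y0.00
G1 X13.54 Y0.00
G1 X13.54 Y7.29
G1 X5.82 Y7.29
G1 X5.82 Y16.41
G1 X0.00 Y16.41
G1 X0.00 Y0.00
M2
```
solid part
  facet normal 0.0000 0.0000 -1.0000
    outer loop
      vertex 13.54 7.29 0.00
      vertex 13.54 0.00 0.00
      vertex 0.00 0.00 0.00
    endloop
  endfacet
  facet normal 0.0000 0.0000 -1.0000
    outer loop
      vertex 5.82 7.29 0.00
      vertex 13.54 7.29 0.00
      vertex 0.00 0.00 0.00
    endloop
  endfacet
  facet normal 0.0000 0.0000 -1.0000
    outer loop
      vertex 5.82 16.41 0.00
      vertex 5.82 7.29 0.00
      vertex 0.00 0.00 0.00
    endloop
  endfacet
  facet normal 0.0000 0.0000 -1.0000
    outer loop
      vertex 0.00 16.41 0.00
      vertex 5.82 16.41 0.00
      vertex 0.00 0.00 0.00
    endloop
  endfacet
  facet normal 0.0000 0.0000 1.0000
    outer loop
      vertex 0.00 0.00 18.30
      vertex 13.54 0.00 18.30
      vertex 13.54 7.29 18.30
    endloop
  endfacet
  facet normal 0.0000 0.0000 1.0000
    outer loop
      vertex 0.00 0.00 18.30
      vertex 13.54 7.29 18.30
      vertex 5.82 7.29 18.30
    endloop
  endfacet
  facet normal 0.0000 0.0000 1.0000
    outer loop
      vertex 0.00 0.00 18.30
      vertex 5.82 7.29 18.30
      vertex 5.82 16.41 18.30
    endloop
  endfacet
  facet normal 0.0000 0.0000 1.0000
    outer loop
      vertex 0.00 0.00 18.30
      vertex 5.82 16.41 18.30
      vertex 0.00 16.41 18.30
    endloop
  endfacet
  facet normal 0.0000 -1.0000 0.0000
    outer loop
      vertex 0.00 0.00 0.00
      vertex 13.54 0.00 0.00
      vertex 13.54 0.00 18.30
    endloop
  endfacet
  facet normal 0.0000 -1.0000 0.0000
    outer loop
      vertex 0.00 0.00 0.00
      vertex 13.54 0.00 18.30
      vertex 0.00 0.00 18.30
    endloop
  endfacet
  facet normal 1.0000 0.0000 0.0000
    outer loop
      vertex 13.54 0.00 0.00
      vertex 13.54 7.29 0.00
      vertex 13.54 7.29 18.30
    endloop
  endfacet
  facet normal 1.0000 0.0000 0.0000
    outer loop
      vertex 13.54 0.00 0.00
      vertex 13.54 7.29 18.30
      vertex 13.54 0.00 18.30
    endloop
  endfacet
  facet normal 0.0000 1.0000 0.0000
    outer loop
      vertex 13.54 7.29 0.00
      vertex 5.82 7.29 0.00
      vertex 5.82 7.29 18.30
    endloop
  endfacet
  facet normal 0.0000 1.0000 0.0000
    outer loop
      vertex 13.54 7.29 0.00
      vertex 5.82 7.29 18.30
      vertex 13.54 7.29 18.30
    endloop
  endfacet
  facet normal 1.0000 0.0000 0.0000
    outer loop
      vertex 5.82 7.29 0.00
      vertex 5.82 16.41 0.00
      vertex 5.82 16.41 18.30
    endloop
  endfacet
  facet normal 1.0000 0.0000 0.0000
    outer loop
      vertex 5.82 7.29 0.00
      vertex 5.82 16.41 18.30
      vertex 5.82 7.29 18.30
    endloop
  endfacet
  facet normal 0.0000 1.0000 0.0000
    outer loop
      vertex 5.82 16.41 0.00
      vertex 0.00 16.41 0.00
      vertex 0.00 16.41 18.30
    endloop
  endfacet
  facet normal 0.0000 1.0000 0.0000
    outer loop
      vertex 5.82 16.41 0.00
      vertex 0.00 16.41 18.30
      vertex 5.82 16.41 18.30
    endloop
  endfacet
  facet normal -1.0000 0.0000 0.0000
    outer loop
      vertex 0.00 16.41 0.00
      vertex 0.00 0.00 0.00
      vertex 0.00 0.00 18.30
    endloop
  endfacet
  facet normal -1.0000 0.0000 0.0000
    outer loop
      vertex 0.00 16.41 0.00
      vertex 0.00 0.00 18.30
      vertex 0.00 16.41 18.30
    endloop
  endfacet
endsolid part

The G0 Z moves step by Δz≈3.05 mm. Every layer's G1 loop is the same polygon, so the solid is a straight extrusion of it from z=0 to z≈18.3. Closing with flat bottom and top caps and triangulating gives 20 facets — an L-shaped prism: outer 13.5 × 16.4 mm, arm thicknesses ≈ 7.29 mm (horizontal) and 5.82 mm (vertical), extruded 18.3 mm in z.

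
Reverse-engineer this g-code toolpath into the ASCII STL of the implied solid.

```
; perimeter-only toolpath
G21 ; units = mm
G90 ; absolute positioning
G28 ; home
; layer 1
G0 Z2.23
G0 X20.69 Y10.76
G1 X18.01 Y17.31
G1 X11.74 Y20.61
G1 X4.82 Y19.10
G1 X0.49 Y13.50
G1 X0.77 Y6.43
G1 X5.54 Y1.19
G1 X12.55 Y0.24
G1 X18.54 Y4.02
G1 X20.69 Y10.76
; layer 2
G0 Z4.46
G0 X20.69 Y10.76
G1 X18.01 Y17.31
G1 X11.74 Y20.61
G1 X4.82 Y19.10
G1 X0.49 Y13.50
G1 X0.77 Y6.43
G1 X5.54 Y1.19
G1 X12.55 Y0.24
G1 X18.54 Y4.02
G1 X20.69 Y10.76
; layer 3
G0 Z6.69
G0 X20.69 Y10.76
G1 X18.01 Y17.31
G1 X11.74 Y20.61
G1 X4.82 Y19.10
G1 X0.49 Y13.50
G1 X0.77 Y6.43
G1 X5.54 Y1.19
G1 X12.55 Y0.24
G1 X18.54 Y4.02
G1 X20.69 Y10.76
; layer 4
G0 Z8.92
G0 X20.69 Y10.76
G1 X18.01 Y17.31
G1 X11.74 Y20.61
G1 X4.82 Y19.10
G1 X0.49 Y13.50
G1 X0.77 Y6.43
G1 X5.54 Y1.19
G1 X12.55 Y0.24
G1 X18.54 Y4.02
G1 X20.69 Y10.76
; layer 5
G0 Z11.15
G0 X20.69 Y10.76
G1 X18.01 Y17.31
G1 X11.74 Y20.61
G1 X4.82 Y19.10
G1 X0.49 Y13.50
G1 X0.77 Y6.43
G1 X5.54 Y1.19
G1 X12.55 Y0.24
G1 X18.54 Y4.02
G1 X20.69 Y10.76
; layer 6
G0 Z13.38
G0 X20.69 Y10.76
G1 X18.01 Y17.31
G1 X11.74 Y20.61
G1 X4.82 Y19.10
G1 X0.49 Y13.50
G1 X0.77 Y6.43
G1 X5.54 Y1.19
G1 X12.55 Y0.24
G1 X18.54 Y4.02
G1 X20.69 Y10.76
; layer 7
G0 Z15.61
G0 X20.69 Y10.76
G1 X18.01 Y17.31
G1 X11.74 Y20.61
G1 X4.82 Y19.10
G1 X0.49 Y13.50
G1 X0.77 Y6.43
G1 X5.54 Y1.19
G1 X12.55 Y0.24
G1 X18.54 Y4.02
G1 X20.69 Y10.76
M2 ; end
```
solid part
  facet normal 0.0000 0.0000 -1.0000
    outer loop
      vertex 11.74 20.61 0.00
      vertex 18.01 17.31 0.00
      vertex 20.69 10.76 0.00
    endloop
  endfacet
  facet normal 0.0000 0.0000 -1.0000
    outer loop
      vertex 4.82 19.10 0.00
      vertex 11.74 20.61 0.00
      vertex 20.69 10.76 0.00
    endloop
  endfacet
  facet normal 0.0000 0.0000 -1.0000
    outer loop
      vertex 0.49 13.50 0.00
      vertex 4.82 19.10 0.00
      vertex 20.69 10.76 0.00
    endloop
  endfacet
  facet normal 0.0000 0.0000 -1.0000
    outer loop
      vertex 0.77 6.43 0.00
      vertex 0.49 13.50 0.00
      vertex 20.69 10.76 0.00
    endloop
  endfacet
  facet normal 0.0000 0.0000 -1.0000
    outer loop
      vertex 5.54 1.19 0.00
      vertex 0.77 6.43 0.00
      vertex 20.69 10.76 0.00
    endloop
  endfacet
  facet normal 0.0000 0.0000 -1.0000
    outer loop
      vertex 12.55 0.24 0.00
      vertex 5.54 1.19 0.00
      vertex 20.69 10.76 0.00
    endloop
  endfacet
  facet normal 0.0000 0.0000 -1.0000
    outer loop
      vertex 18.54 4.02 0.00
      vertex 12.55 0.24 0.00
      vertex 20.69 10.76 0.00
    endloop
  endfacet
  facet normal 0.0000 0.0000 1.0000
    outer loop
      vertex 20.69 10.76 15.61
      vertex 18.01 17.31 15.61
      vertex 11.74 20.61 15.61
    endloop
  endfacet
  facet normal 0.0000 0.0000 1.0000
    outer loop
      vertex 20.69 10.76 15.61
      vertex 11.74 20.61 15.61
      vertex 4.82 19.10 15.61
    endloop
  endfacet
  facet normal 0.0000 0.0000 1.0000
    outer loop
      vertex 20.69 10.76 15.61
      vertex 4.82 19.10 15.61
      vertex 0.49 13.50 15.61
    endloop
  endfacet
  facet normal 0.0000 0.0000 1.0000
    outer loop
      vertex 20.69 10.76 15.61
      vertex 0.49 13.50 15.61
      vertex 0.77 6.43 15.61
    endloop
  endfacet
  facet normal 0.0000 0.0000 1.0000
    outer loop
      vertex 20.69 10.76 15.61
      vertex 0.77 6.43 15.61
      vertex 5.54 1.19 15.61
    endloop
  endfacet
  facet normal 0.0000 0.0000 1.0000
    outer loop
      vertex 20.69 10.76 15.61
      vertex 5.54 1.19 15.61
      vertex 12.55 0.24 15.61
    endloop
  endfacet
  facet normal 0.0000 0.0000 1.0000
    outer loop
      vertex 20.69 10.76 15.61
      vertex 12.55 0.24 15.61
      vertex 18.54 4.02 15.61
    endloop
  endfacet
  facet normal 0.9255 0.3787 0.0000
    outer loop
      vertex 20.69 10.76 0.00
      vertex 18.01 17.31 0.00
      vertex 18.01 17.31 15.61
    endloop
  endfacet
  facet normal 0.9255 0.3787 0.0000
    outer loop
      vertex 20.69 10.76 0.00
      vertex 18.01 17.31 15.61
      vertex 20.69 10.76 15.61
    endloop
  endfacet
  facet normal 0.4657 0.8849 0.0000
    outer loop
      vertex 18.01 17.31 0.00
      vertex 11.74 20.61 0.00
      vertex 11.74 20.61 15.61
    endloop
  endfacet
  facet normal 0.4657 0.8849 0.0000
    outer loop
      vertex 18.01 17.31 0.00
      vertex 11.74 20.61 15.61
      vertex 18.01 17.31 15.61
    endloop
  endfacet
  facet normal -0.2132 0.9770 0.0000
    outer loop
      vertex 11.74 20.61 0.00
      vertex 4.82 19.10 0.00
      vertex 4.82 19.10 15.61
    endloop
  endfacet
  facet normal -0.2132 0.9770 0.0000
    outer loop
      vertex 11.74 20.61 0.00
      vertex 4.82 19.10 15.61
      vertex 11.74 20.61 15.61
    endloop
  endfacet
  facet normal -0.7911 0.6117 0.0000
    outer loop
      vertex 4.82 19.10 0.00
      vertex 0.49 13.50 0.00
      vertex 0.49 13.50 15.61
    endloop
  endfacet
  facet normal -0.7911 0.6117 0.0000
    outer loop
      vertex 4.82 19.10 0.00
      vertex 0.49 13.50 15.61
      vertex 4.82 19.10 15.61
    endloop
  endfacet
  facet normal -0.9992 -0.0396 0.0000
    outer loop
      vertex 0.49 13.50 0.00
      vertex 0.77 6.43 0.00
      vertex 0.77 6.43 15.61
    endloop
  endfacet
  facet normal -0.9992 -0.0396 0.0000
    outer loop
      vertex 0.49 13.50 0.00
      vertex 0.77 6.43 15.61
      vertex 0.49 13.50 15.61
    endloop
  endfacet
  facet normal -0.7395 -0.6732 0.0000
    outer loop
      vertex 0.77 6.43 0.00
      vertex 5.54 1.19 0.00
      vertex 5.54 1.19 15.61
    endloop
  endfacet
  facet normal -0.7395 -0.6732 0.0000
    outer loop
      vertex 0.77 6.43 0.00
      vertex 5.54 1.19 15.61
      vertex 0.77 6.43 15.61
    endloop
  endfacet
  facet normal -0.1343 -0.9909 0.0000
    outer loop
      vertex 5.54 1.19 0.00
      vertex 12.55 0.24 0.00
      vertex 12.55 0.24 15.61
    endloop
  endfacet
  facet normal -0.1343 -0.9909 0.0000
    outer loop
      vertex 5.54 1.19 0.00
      vertex 12.55 0.24 15.61
      vertex 5.54 1.19 15.61
    endloop
  endfacet
  facet normal 0.5337 -0.8457 0.0000
    outer loop
      vertex 12.55 0.24 0.00
      vertex 18.54 4.02 0.00
      vertex 18.54 4.02 15.61
    endloop
  endfacet
  facet normal 0.5337 -0.8457 0.0000
    outer loop
      vertex 12.55 0.24 0.00
      vertex 18.54 4.02 15.61
      vertex 12.55 0.24 15.61
    endloop
  endfacet
  facet normal 0.9527 -0.3039 0.0000
    outer loop
      vertex 18.54 4.02 0.00
      vertex 20.69 10.76 0.00
      vertex 20.69 10.76 15.61
    endloop
  endfacet
  facet normal 0.9527 -0.3039 0.0000
    outer loop
      vertex 18.54 4.02 0.00
      vertex 20.69 10.76 15.61
      vertex 18.54 4.02 15.61
    endloop
  endfacet
endsolid part

The G0 Z moves step by Δz≈2.23 mm. Every layer's G1 loop is the same polygon, so the solid is a straight extrusion of it from z=0 to z≈15.6. Closing with flat bottom and top caps and triangulating gives 32 facets — a regular 9-sided prism (a cylinder approximated with 9 flat sides), circumscribed radius ≈ 10.3 mm, height ≈ 15.6 mm.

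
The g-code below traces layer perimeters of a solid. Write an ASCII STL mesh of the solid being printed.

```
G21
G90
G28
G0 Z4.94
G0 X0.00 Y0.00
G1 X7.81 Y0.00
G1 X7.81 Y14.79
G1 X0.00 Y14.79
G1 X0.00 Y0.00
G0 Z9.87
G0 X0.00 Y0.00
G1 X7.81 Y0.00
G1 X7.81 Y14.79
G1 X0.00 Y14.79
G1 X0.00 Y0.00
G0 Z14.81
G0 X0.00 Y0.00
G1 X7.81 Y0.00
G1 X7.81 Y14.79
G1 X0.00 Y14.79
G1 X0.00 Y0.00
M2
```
solid part
  facet normal 0.0000 0.0000 -1.0000
    outer loop
      vertex 7.81 14.79 0.00
      vertex 7.81 0.00 0.00
      vertex 0.00 0.00 0.00
    endloop
  endfacet
  facet normal 0.0000 0.0000 -1.0000
    outer loop
      vertex 0.00 14.79 0.00
      vertex 7.81 14.79 0.00
      vertex 0.00 0.00 0.00
    endloop
  endfacet
  facet normal 0.0000 0.0000 1.0000
    outer loop
      vertex 0.00 0.00 14.81
      vertex 7.81 0.00 14.81
      vertex 7.81 14.79 14.81
    endloop
  endfacet
  facet normal 0.0000 0.0000 1.0000
    outer loop
      vertex 0.00 0.00 14.81
      vertex 7.81 14.79 14.81
      vertex 0.00 14.79 14.81
    endloop
  endfacet
  facet normal 0.0000 -1.0000 0.0000
    outer loop
      vertex 0.00 0.00 0.00
      vertex 7.81 0.00 0.00
      vertex 7.81 0.00 14.81
    endloop
  endfacet
  facet normal 0.0000 -1.0000 0.0000
    outer loop
      vertex 0.00 0.00 0.00
      vertex 7.81 0.00 14.81
      vertex 0.00 0.00 14.81
    endloop
  endfacet
  facet normal 0.0000 1.0000 0.0000
    outer loop
      vertex 7.81 14.79 14.81
      vertex 7.81 14.79 0.00
      vertex 0.00 14.79 0.00
    endloop
  endfacet
  facet normal 0.0000 1.0000 0.0000
    outer loop
      vertex 0.00 14.79 14.81
      vertex 7.81 14.79 14.81
      vertex 0.00 14.79 0.00
    endloop
  endfacet
  facet normal -1.0000 0.0000 0.0000
    outer loop
      vertex 0.00 14.79 14.81
      vertex 0.00 14.79 0.00
      vertex 0.00 0.00 0.00
    endloop
  endfacet
  facet normal -1.0000 0.0000 0.0000
    outer loop
      vertex 0.00 0.00 14.81
      vertex 0.00 14.79 14.81
      vertex 0.00 0.00 0.00
    endloop
  endfacet
  facet normal 1.0000 0.0000 0.0000
    outer loop
      vertex 7.81 0.00 0.00
      vertex 7.81 14.79 0.00
      vertex 7.81 14.79 14.81
    endloop
  endfacet
  facet normal 1.0000 0.0000 0.0000
    outer loop
      vertex 7.81 0.00 0.00
      vertex 7.81 14.79 14.81
      vertex 7.81 0.00 14.81
    endloop
  endfacet
endsolid part

The G0 Z moves step by Δz≈4.94 mm. Every layer's G1 loop is the same polygon, so the solid is a straight extrusion of it from z=0 to z≈14.8. Closing with flat bottom and top caps and triangulating gives 12 facets — a rectangular box, roughly 7.81 × 14.8 mm footprint and 14.8 mm tall.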